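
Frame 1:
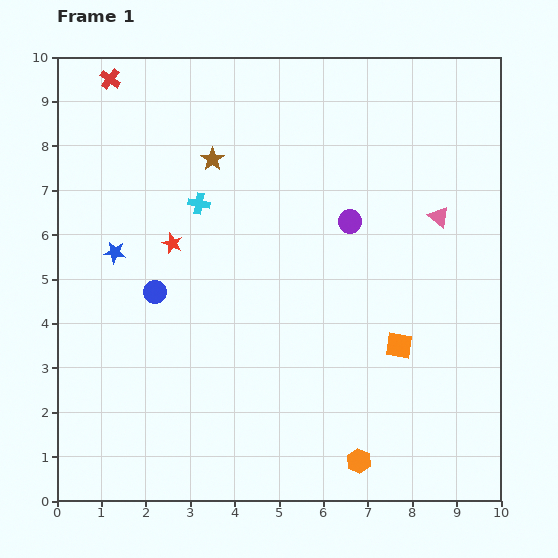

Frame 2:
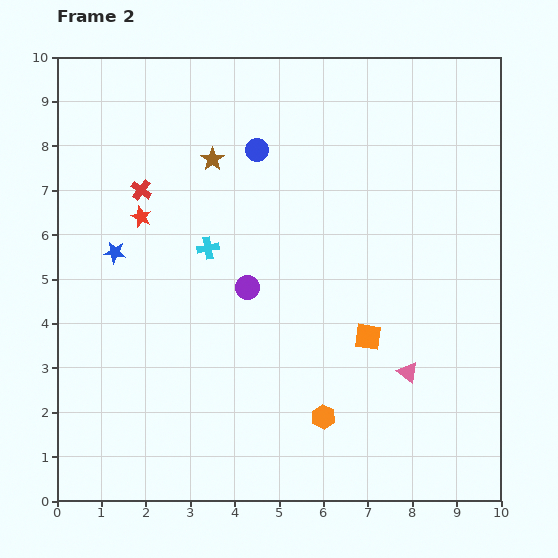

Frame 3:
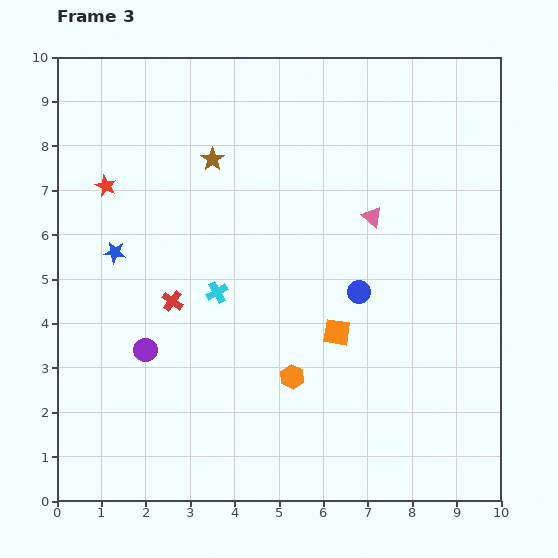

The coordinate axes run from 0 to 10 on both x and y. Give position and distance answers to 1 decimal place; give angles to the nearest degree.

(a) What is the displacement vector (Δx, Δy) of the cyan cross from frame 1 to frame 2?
(0.2, -1.0)

The cyan cross was at (3.2, 6.7) in frame 1 and (3.4, 5.7) in frame 2.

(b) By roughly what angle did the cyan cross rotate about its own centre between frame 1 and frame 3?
40° counter-clockwise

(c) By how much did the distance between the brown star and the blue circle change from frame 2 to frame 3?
+3.5

Distance in frame 2: 1.0. Distance in frame 3: 4.5.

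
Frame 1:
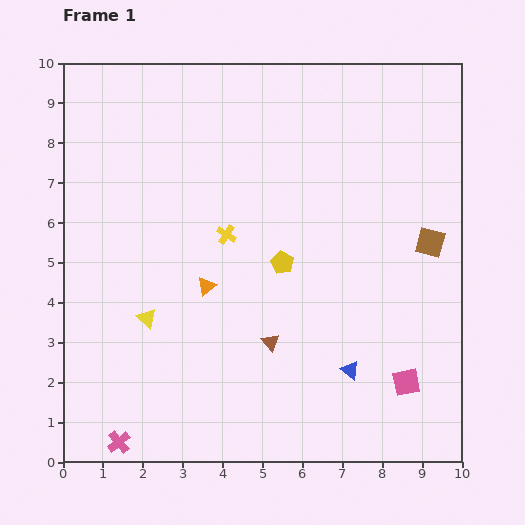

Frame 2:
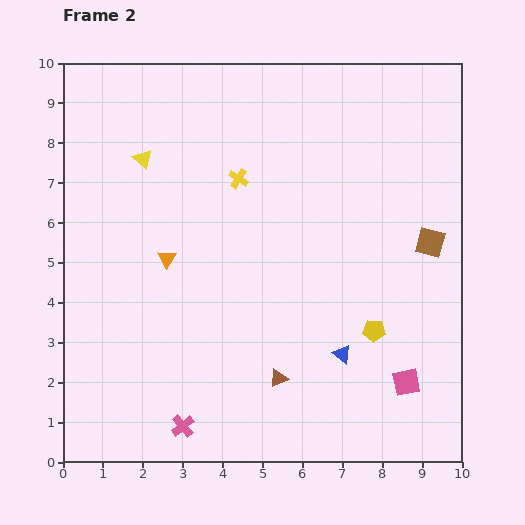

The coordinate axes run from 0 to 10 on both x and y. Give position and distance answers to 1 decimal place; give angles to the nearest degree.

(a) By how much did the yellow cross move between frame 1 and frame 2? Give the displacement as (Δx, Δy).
(0.3, 1.4)

The yellow cross was at (4.1, 5.7) in frame 1 and (4.4, 7.1) in frame 2.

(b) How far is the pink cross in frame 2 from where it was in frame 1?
1.6

The pink cross moved from (1.4, 0.5) to (3.0, 0.9), a distance of √(1.6² + 0.4²) ≈ 1.6.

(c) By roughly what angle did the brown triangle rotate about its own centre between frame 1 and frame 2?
45° clockwise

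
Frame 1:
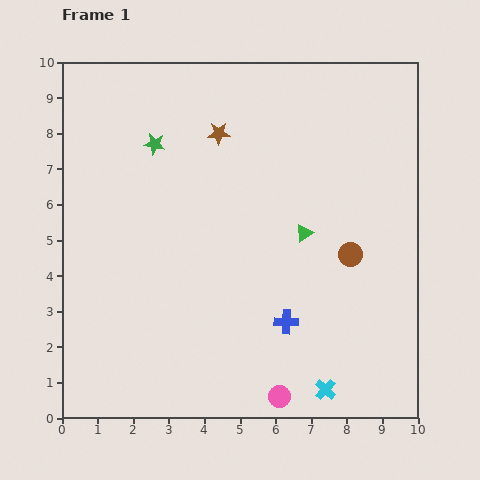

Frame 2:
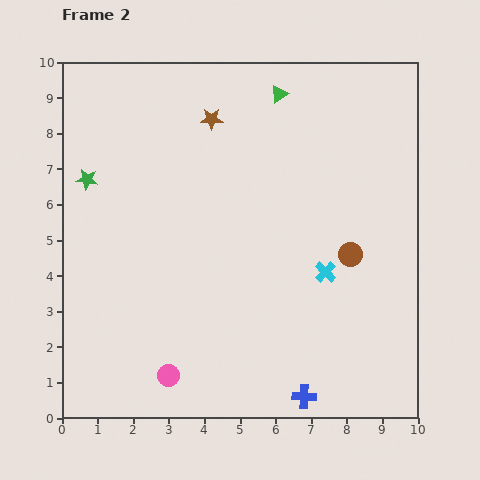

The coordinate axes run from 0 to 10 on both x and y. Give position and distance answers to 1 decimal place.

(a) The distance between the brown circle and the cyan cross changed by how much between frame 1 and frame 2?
-3.0

Distance in frame 1: 3.9. Distance in frame 2: 0.9.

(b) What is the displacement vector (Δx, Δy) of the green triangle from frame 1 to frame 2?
(-0.7, 3.9)

The green triangle was at (6.8, 5.2) in frame 1 and (6.1, 9.1) in frame 2.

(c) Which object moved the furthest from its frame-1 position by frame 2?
the green triangle

(moved 4.0; next 3.3)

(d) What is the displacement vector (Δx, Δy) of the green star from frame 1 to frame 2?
(-1.9, -1.0)

The green star was at (2.6, 7.7) in frame 1 and (0.7, 6.7) in frame 2.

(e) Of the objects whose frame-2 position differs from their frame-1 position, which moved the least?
the brown star

(moved 0.4)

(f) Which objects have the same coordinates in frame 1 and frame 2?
the brown circle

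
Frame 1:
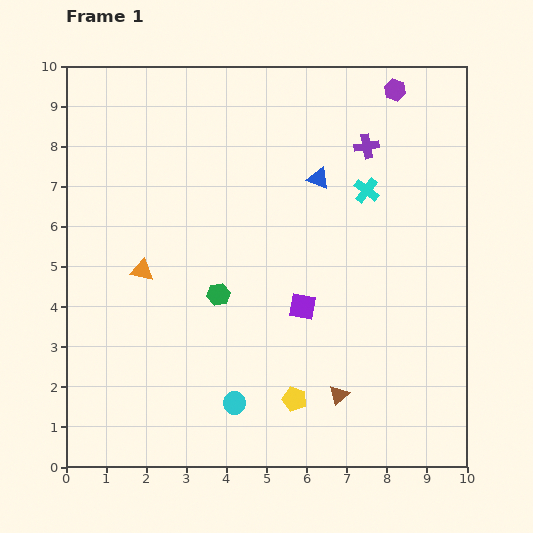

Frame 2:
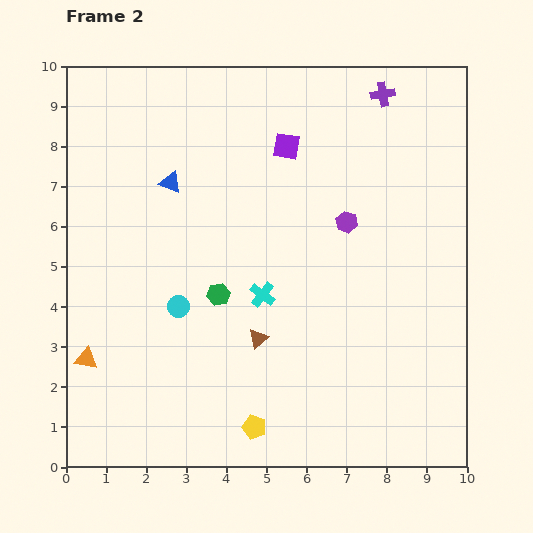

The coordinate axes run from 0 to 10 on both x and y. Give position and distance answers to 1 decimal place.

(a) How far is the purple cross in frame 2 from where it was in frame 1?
1.4

The purple cross moved from (7.5, 8.0) to (7.9, 9.3), a distance of √(0.4² + 1.3²) ≈ 1.4.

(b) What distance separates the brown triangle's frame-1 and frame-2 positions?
2.4

The brown triangle moved from (6.8, 1.8) to (4.8, 3.2), a distance of √(2.0² + 1.4²) ≈ 2.4.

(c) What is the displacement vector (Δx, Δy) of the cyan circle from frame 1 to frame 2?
(-1.4, 2.4)

The cyan circle was at (4.2, 1.6) in frame 1 and (2.8, 4.0) in frame 2.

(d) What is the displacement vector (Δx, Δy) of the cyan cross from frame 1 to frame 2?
(-2.6, -2.6)

The cyan cross was at (7.5, 6.9) in frame 1 and (4.9, 4.3) in frame 2.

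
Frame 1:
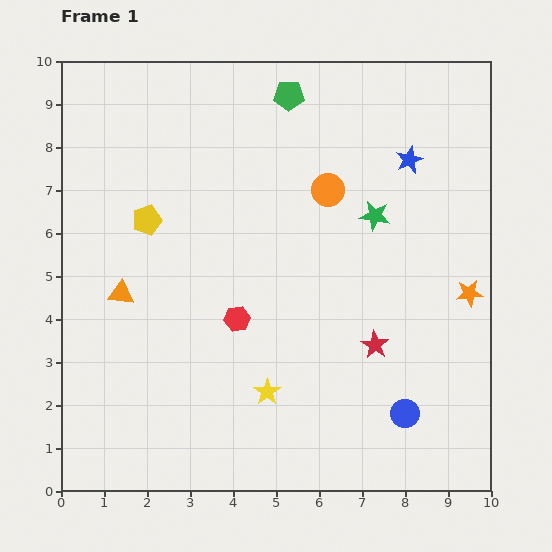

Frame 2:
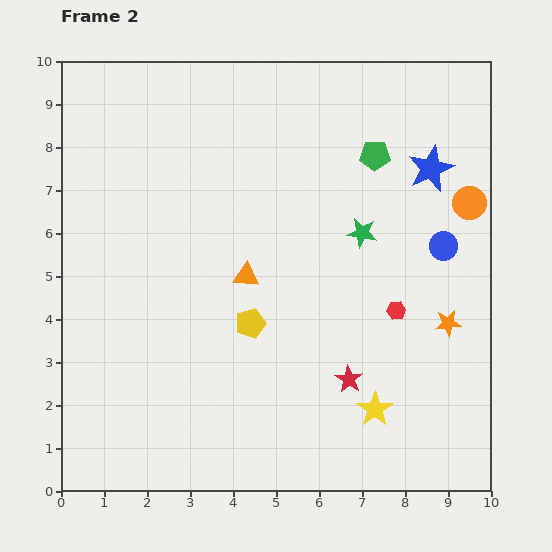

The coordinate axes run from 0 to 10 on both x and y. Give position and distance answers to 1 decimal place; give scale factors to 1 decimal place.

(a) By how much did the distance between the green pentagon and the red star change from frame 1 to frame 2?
-0.9

Distance in frame 1: 6.1. Distance in frame 2: 5.2.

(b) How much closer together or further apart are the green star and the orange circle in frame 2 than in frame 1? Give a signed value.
+1.3

Distance in frame 1: 1.3. Distance in frame 2: 2.6.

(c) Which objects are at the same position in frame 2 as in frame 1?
none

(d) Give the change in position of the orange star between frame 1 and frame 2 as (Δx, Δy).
(-0.5, -0.7)

The orange star was at (9.5, 4.6) in frame 1 and (9.0, 3.9) in frame 2.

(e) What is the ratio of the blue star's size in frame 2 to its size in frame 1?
1.7×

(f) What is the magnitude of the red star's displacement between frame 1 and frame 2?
1.0

The red star moved from (7.3, 3.4) to (6.7, 2.6), a distance of √(0.6² + 0.8²) ≈ 1.0.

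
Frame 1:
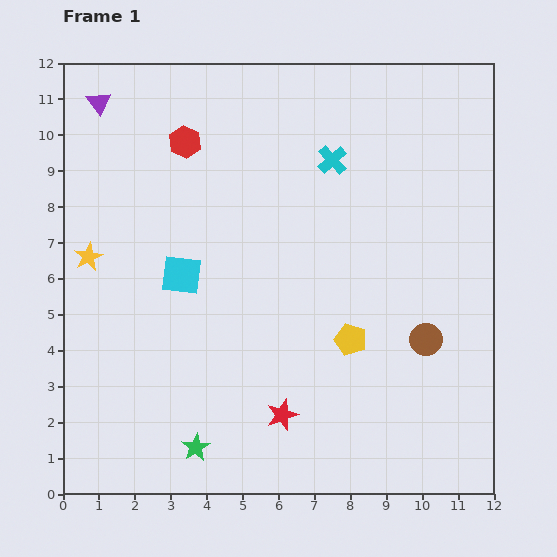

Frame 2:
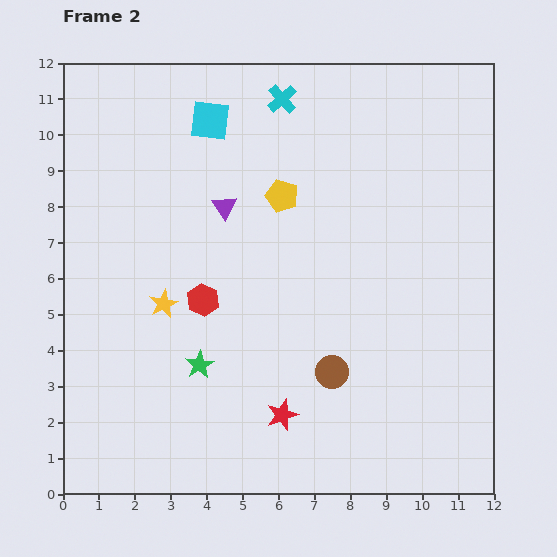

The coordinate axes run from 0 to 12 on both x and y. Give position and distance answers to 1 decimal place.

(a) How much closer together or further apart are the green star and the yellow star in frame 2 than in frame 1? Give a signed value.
-4.1

Distance in frame 1: 6.1. Distance in frame 2: 2.0.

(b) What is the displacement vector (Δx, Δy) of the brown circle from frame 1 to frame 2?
(-2.6, -0.9)

The brown circle was at (10.1, 4.3) in frame 1 and (7.5, 3.4) in frame 2.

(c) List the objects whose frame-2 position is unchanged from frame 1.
the red star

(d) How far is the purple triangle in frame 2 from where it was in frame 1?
4.5

The purple triangle moved from (1.0, 10.9) to (4.5, 8.0), a distance of √(3.5² + 2.9²) ≈ 4.5.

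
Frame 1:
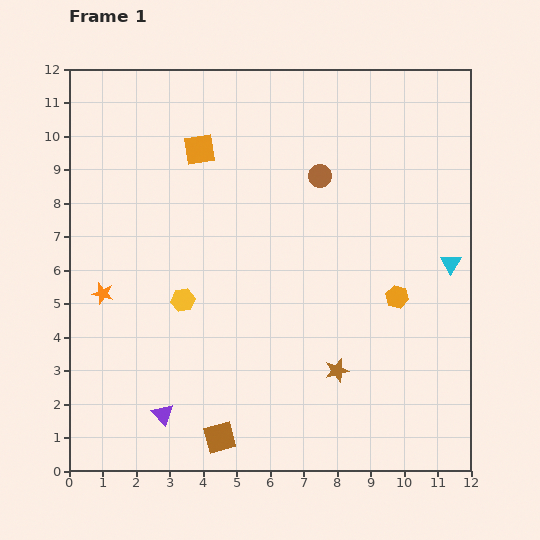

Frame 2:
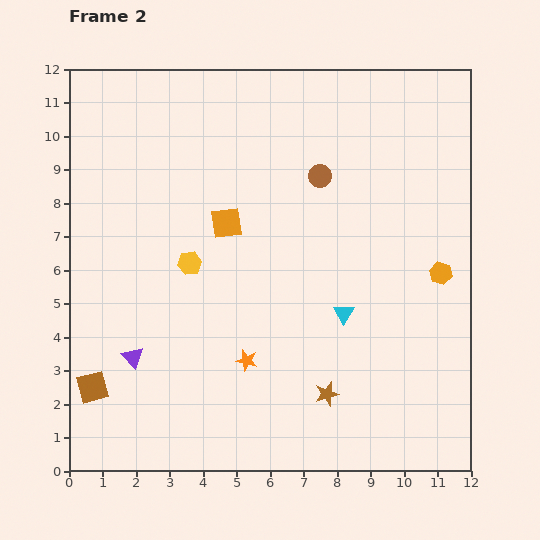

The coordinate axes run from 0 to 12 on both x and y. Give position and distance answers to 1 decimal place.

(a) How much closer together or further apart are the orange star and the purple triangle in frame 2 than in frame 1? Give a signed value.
-0.6

Distance in frame 1: 4.0. Distance in frame 2: 3.4.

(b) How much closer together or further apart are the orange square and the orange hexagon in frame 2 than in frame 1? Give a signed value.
-0.8

Distance in frame 1: 7.4. Distance in frame 2: 6.6.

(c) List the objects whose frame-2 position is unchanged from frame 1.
the brown circle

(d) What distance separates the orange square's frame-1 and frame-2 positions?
2.3

The orange square moved from (3.9, 9.6) to (4.7, 7.4), a distance of √(0.8² + 2.2²) ≈ 2.3.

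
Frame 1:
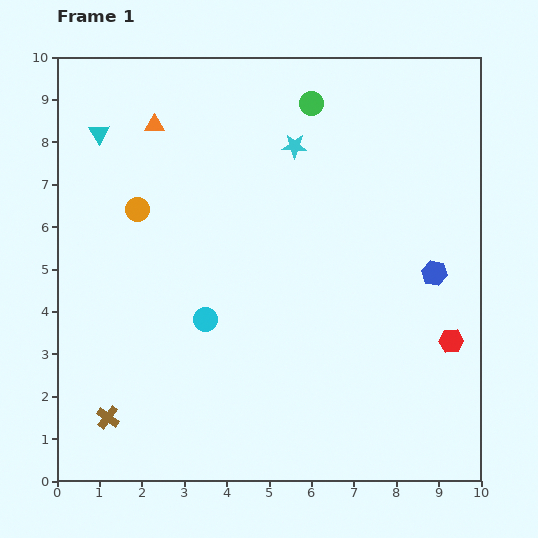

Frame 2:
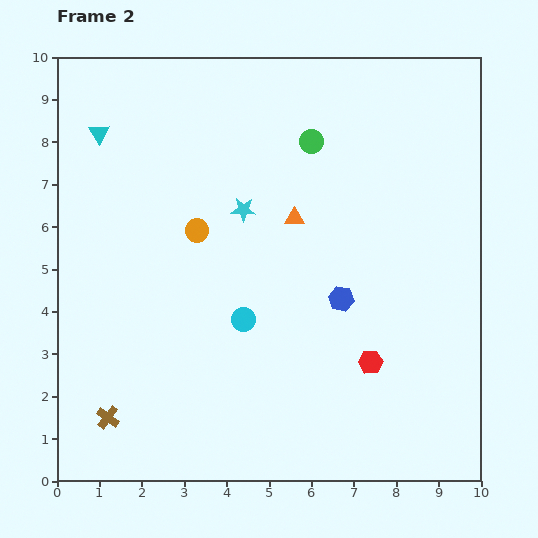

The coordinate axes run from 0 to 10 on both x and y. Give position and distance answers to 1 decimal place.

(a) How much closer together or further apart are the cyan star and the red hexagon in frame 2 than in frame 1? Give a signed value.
-1.2

Distance in frame 1: 5.9. Distance in frame 2: 4.7.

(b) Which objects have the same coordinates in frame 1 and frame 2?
the cyan triangle, the brown cross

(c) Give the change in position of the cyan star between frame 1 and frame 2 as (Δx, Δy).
(-1.2, -1.5)

The cyan star was at (5.6, 7.9) in frame 1 and (4.4, 6.4) in frame 2.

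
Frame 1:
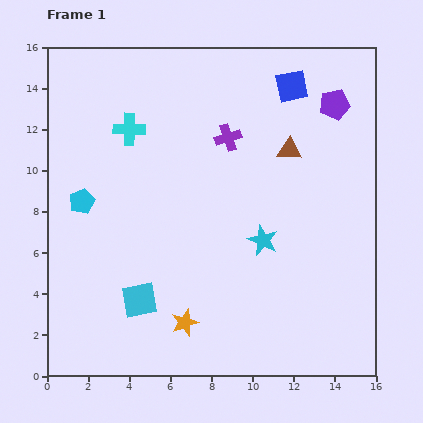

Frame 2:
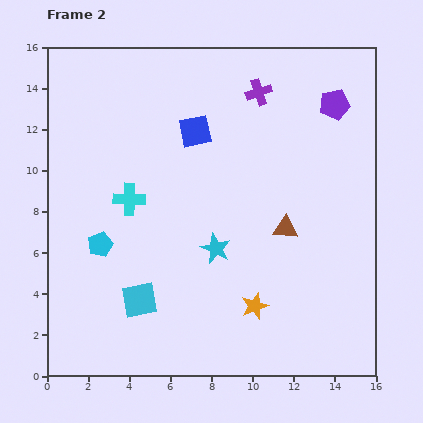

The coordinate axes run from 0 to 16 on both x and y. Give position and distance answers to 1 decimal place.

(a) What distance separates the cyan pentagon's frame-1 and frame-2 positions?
2.3

The cyan pentagon moved from (1.7, 8.5) to (2.6, 6.4), a distance of √(0.9² + 2.1²) ≈ 2.3.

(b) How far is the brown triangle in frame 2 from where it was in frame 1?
3.8

The brown triangle moved from (11.8, 11.0) to (11.6, 7.2), a distance of √(0.2² + 3.8²) ≈ 3.8.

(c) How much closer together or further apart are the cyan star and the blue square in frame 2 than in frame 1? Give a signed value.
-1.8

Distance in frame 1: 7.6. Distance in frame 2: 5.8.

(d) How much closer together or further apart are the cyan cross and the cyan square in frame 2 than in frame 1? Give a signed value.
-3.4

Distance in frame 1: 8.3. Distance in frame 2: 4.9.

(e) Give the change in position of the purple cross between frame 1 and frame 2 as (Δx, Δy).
(1.5, 2.2)

The purple cross was at (8.8, 11.6) in frame 1 and (10.3, 13.8) in frame 2.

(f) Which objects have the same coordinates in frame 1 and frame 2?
the cyan square, the purple pentagon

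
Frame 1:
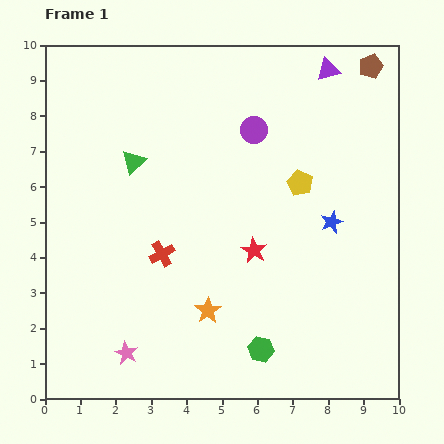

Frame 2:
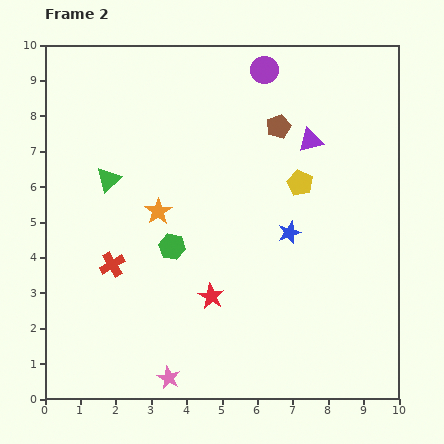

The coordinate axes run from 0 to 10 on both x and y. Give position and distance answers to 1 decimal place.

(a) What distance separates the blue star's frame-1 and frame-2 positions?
1.2

The blue star moved from (8.1, 5.0) to (6.9, 4.7), a distance of √(1.2² + 0.3²) ≈ 1.2.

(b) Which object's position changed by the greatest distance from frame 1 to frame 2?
the green hexagon

(moved 3.8; next 3.1)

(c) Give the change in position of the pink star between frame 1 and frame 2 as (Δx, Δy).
(1.2, -0.7)

The pink star was at (2.3, 1.3) in frame 1 and (3.5, 0.6) in frame 2.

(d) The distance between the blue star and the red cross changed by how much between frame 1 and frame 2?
+0.2

Distance in frame 1: 4.9. Distance in frame 2: 5.1.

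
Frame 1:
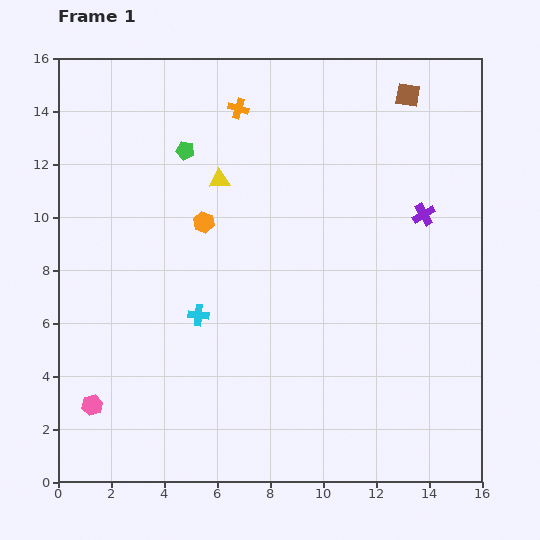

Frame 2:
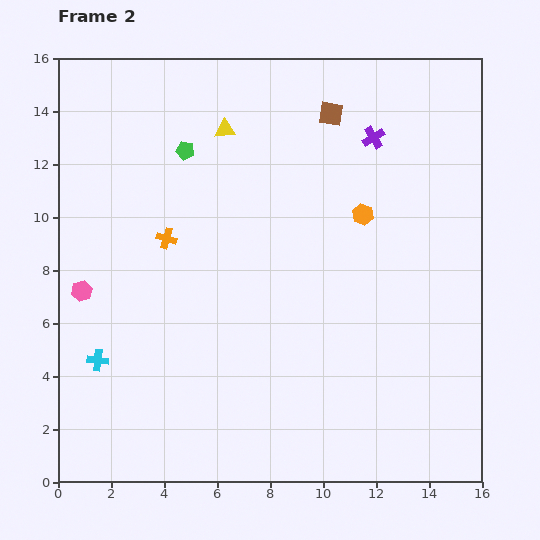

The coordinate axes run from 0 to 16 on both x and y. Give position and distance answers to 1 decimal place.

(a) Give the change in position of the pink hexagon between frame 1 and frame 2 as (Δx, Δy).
(-0.4, 4.3)

The pink hexagon was at (1.3, 2.9) in frame 1 and (0.9, 7.2) in frame 2.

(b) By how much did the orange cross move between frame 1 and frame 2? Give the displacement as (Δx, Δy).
(-2.7, -4.9)

The orange cross was at (6.8, 14.1) in frame 1 and (4.1, 9.2) in frame 2.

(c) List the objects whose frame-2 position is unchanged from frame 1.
the green pentagon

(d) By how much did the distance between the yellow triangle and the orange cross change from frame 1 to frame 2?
+1.9

Distance in frame 1: 2.8. Distance in frame 2: 4.7.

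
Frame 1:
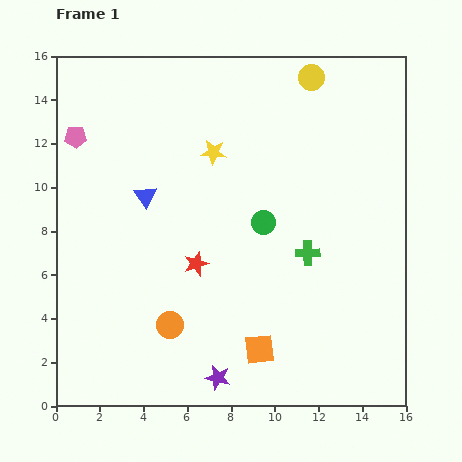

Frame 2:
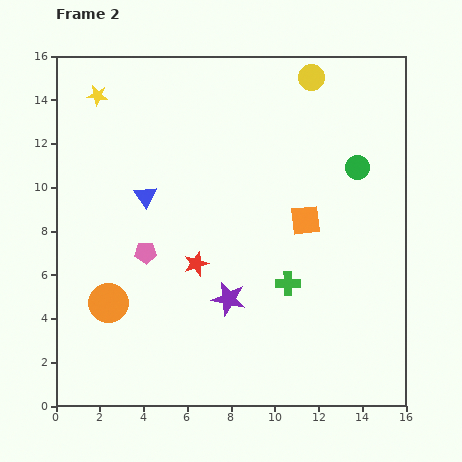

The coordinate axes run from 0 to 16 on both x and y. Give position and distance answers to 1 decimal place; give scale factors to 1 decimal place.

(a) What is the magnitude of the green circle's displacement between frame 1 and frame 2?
5.0

The green circle moved from (9.5, 8.4) to (13.8, 10.9), a distance of √(4.3² + 2.5²) ≈ 5.0.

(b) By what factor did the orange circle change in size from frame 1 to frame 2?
1.4×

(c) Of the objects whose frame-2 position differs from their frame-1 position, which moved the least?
the green cross

(moved 1.7)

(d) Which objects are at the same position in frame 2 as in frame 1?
the red star, the blue triangle, the yellow circle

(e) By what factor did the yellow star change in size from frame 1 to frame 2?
0.8×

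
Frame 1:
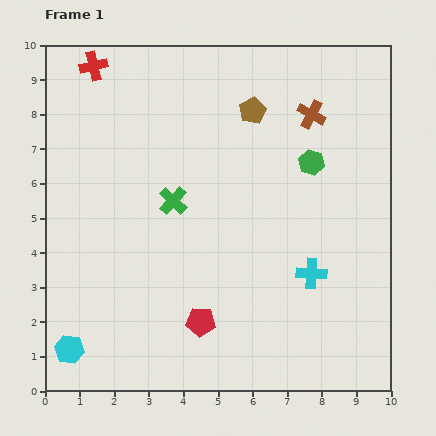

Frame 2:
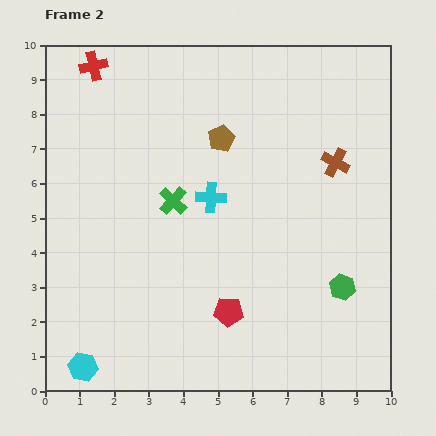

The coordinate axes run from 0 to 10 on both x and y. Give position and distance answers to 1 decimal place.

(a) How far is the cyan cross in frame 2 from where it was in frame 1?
3.6

The cyan cross moved from (7.7, 3.4) to (4.8, 5.6), a distance of √(2.9² + 2.2²) ≈ 3.6.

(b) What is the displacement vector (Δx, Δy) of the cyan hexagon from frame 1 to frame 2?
(0.4, -0.5)

The cyan hexagon was at (0.7, 1.2) in frame 1 and (1.1, 0.7) in frame 2.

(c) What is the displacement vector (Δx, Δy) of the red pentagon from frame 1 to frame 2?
(0.8, 0.3)

The red pentagon was at (4.5, 2.0) in frame 1 and (5.3, 2.3) in frame 2.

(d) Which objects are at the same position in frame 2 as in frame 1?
the green cross, the red cross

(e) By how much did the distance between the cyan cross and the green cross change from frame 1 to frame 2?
-3.4

Distance in frame 1: 4.5. Distance in frame 2: 1.1.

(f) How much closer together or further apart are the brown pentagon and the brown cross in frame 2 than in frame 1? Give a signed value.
+1.7

Distance in frame 1: 1.7. Distance in frame 2: 3.4.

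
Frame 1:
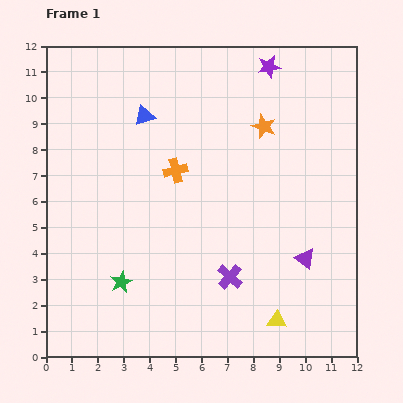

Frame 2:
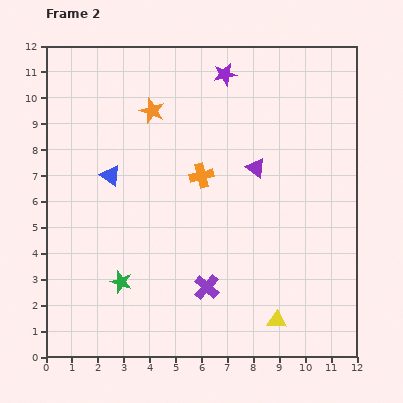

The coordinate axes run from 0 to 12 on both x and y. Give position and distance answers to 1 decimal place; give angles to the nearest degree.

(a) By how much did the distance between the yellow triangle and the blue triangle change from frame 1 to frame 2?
-0.9

Distance in frame 1: 9.4. Distance in frame 2: 8.5.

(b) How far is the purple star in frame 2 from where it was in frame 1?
1.7

The purple star moved from (8.6, 11.2) to (6.9, 10.9), a distance of √(1.7² + 0.3²) ≈ 1.7.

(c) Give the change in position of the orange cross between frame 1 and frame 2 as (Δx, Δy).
(1.0, -0.2)

The orange cross was at (5.0, 7.2) in frame 1 and (6.0, 7.0) in frame 2.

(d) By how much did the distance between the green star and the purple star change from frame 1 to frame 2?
-1.2

Distance in frame 1: 10.1. Distance in frame 2: 8.9.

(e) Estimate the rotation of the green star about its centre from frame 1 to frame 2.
28° counter-clockwise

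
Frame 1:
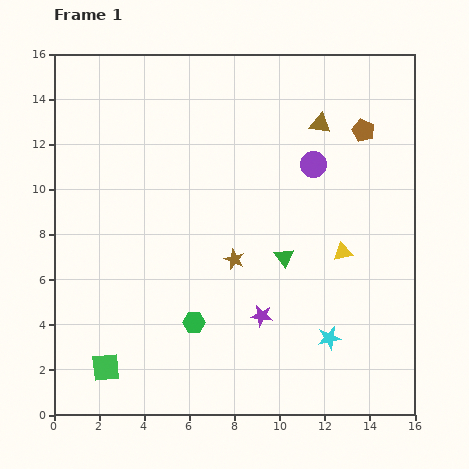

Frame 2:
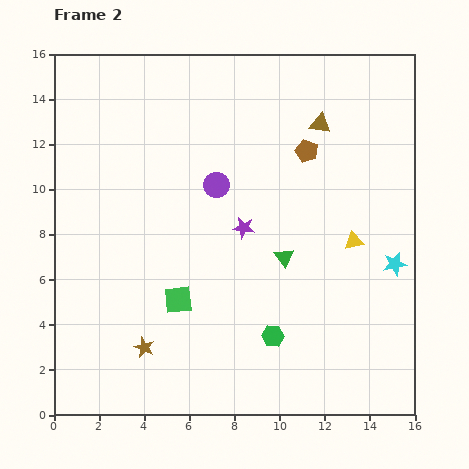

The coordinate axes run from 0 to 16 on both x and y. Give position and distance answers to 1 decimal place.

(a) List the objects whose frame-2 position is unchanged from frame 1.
the brown triangle, the green triangle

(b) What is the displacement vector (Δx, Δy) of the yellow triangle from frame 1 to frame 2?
(0.5, 0.5)

The yellow triangle was at (12.8, 7.2) in frame 1 and (13.3, 7.7) in frame 2.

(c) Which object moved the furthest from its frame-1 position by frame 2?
the brown star

(moved 5.6; next 4.4)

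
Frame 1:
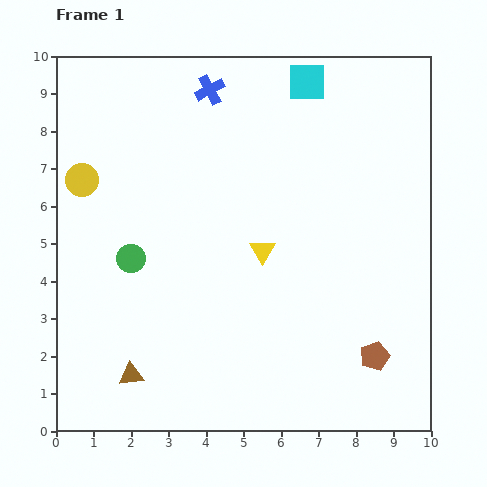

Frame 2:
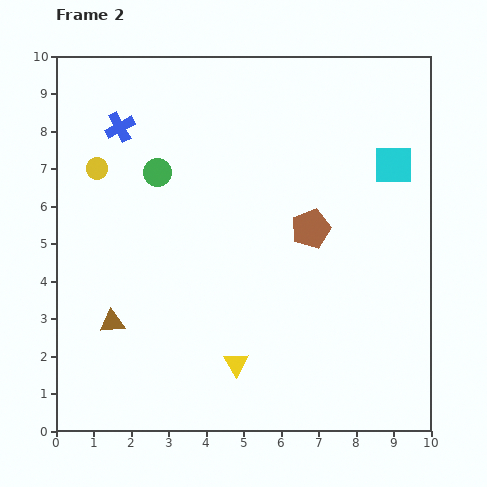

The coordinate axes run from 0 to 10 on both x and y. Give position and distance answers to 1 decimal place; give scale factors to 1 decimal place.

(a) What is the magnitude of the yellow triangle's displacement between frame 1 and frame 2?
3.1

The yellow triangle moved from (5.5, 4.8) to (4.8, 1.8), a distance of √(0.7² + 3.0²) ≈ 3.1.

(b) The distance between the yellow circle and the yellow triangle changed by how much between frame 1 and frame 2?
+1.2

Distance in frame 1: 5.2. Distance in frame 2: 6.4.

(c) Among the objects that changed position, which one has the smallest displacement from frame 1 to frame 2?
the yellow circle

(moved 0.5)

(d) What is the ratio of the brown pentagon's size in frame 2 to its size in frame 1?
1.4×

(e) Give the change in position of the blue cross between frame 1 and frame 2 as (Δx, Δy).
(-2.4, -1.0)

The blue cross was at (4.1, 9.1) in frame 1 and (1.7, 8.1) in frame 2.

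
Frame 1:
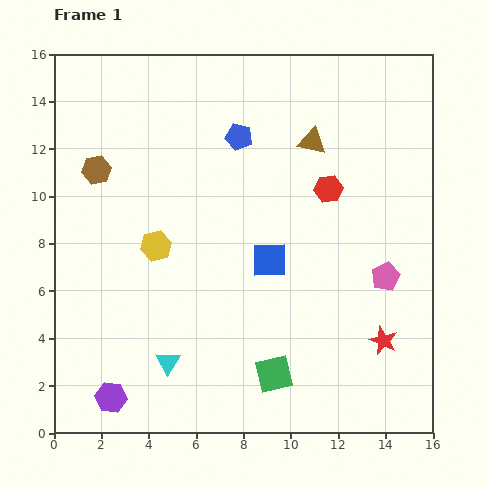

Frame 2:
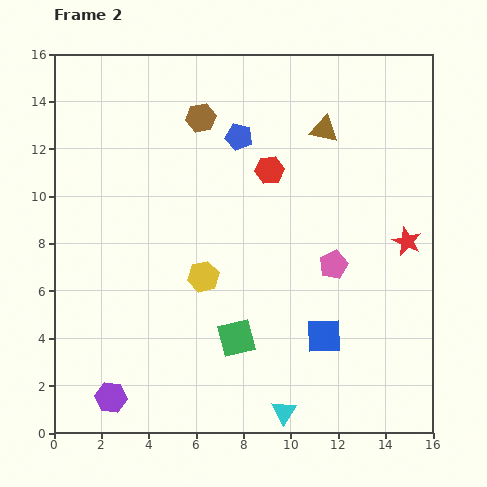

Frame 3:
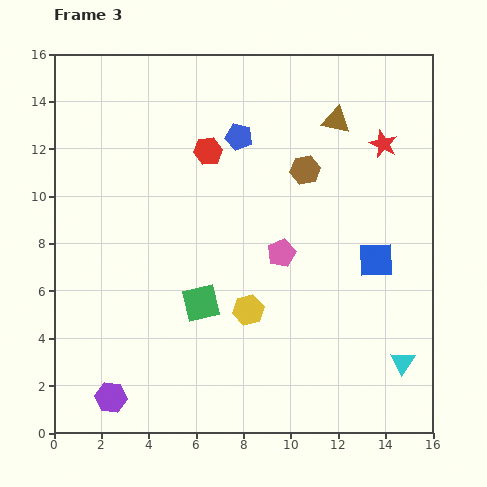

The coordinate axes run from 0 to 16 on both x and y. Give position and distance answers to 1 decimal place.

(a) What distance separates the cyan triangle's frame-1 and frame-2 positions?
5.3

The cyan triangle moved from (4.8, 3.0) to (9.7, 0.9), a distance of √(4.9² + 2.1²) ≈ 5.3.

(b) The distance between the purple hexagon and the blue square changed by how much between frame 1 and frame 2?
+0.5

Distance in frame 1: 8.9. Distance in frame 2: 9.4.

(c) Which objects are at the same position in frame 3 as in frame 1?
the purple hexagon, the blue pentagon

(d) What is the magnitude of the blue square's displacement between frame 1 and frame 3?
4.5

The blue square moved from (9.1, 7.3) to (13.6, 7.3), a distance of √(4.5² + 0.0²) ≈ 4.5.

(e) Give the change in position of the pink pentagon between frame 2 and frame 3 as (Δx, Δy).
(-2.2, 0.5)

The pink pentagon was at (11.8, 7.1) in frame 2 and (9.6, 7.6) in frame 3.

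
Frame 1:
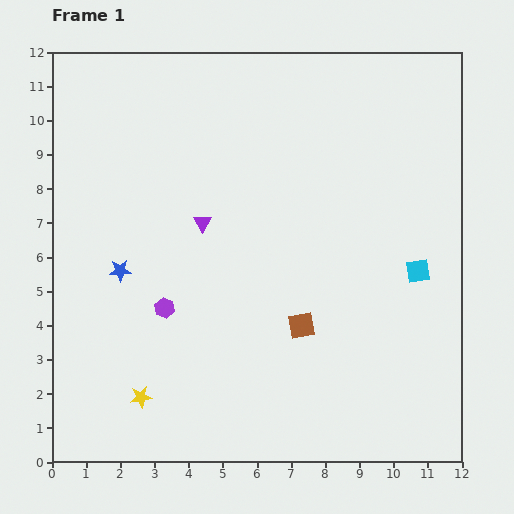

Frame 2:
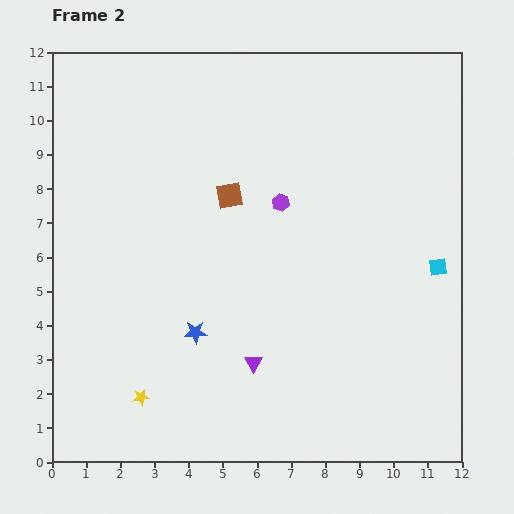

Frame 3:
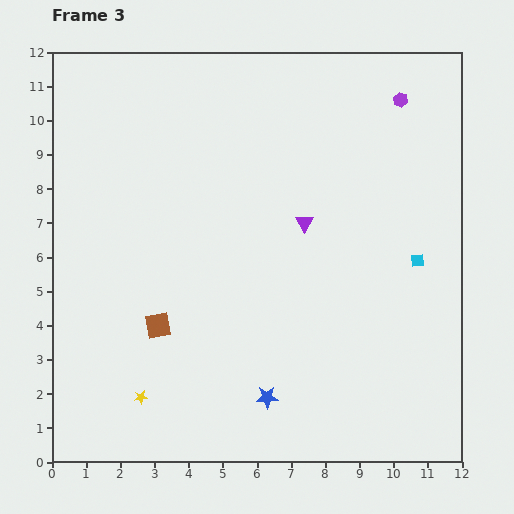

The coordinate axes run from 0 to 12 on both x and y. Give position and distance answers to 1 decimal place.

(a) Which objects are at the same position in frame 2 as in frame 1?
the yellow star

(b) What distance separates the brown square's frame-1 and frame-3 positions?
4.2

The brown square moved from (7.3, 4.0) to (3.1, 4.0), a distance of √(4.2² + 0.0²) ≈ 4.2.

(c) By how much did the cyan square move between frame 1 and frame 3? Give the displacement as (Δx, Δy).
(0.0, 0.3)

The cyan square was at (10.7, 5.6) in frame 1 and (10.7, 5.9) in frame 3.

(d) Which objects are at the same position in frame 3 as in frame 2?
the yellow star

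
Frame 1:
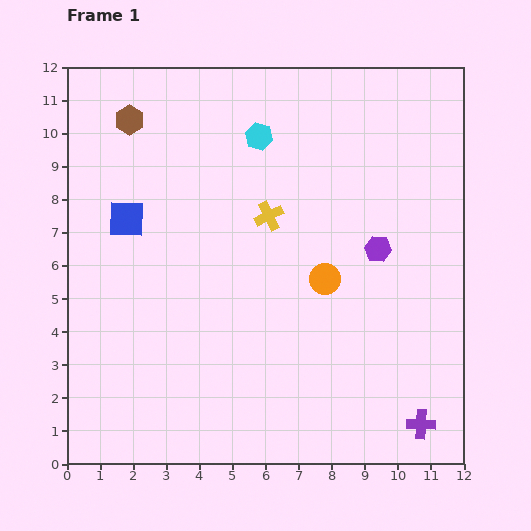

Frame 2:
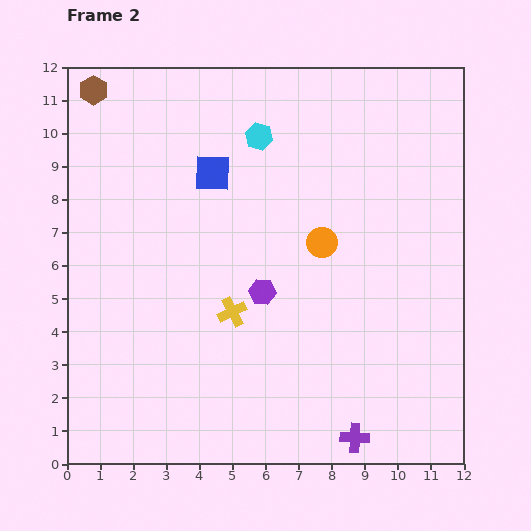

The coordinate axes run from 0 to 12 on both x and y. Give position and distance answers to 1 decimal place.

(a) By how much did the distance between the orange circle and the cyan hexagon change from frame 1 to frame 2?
-1.0

Distance in frame 1: 4.7. Distance in frame 2: 3.7.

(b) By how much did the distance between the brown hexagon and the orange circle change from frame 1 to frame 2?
+0.7

Distance in frame 1: 7.6. Distance in frame 2: 8.3.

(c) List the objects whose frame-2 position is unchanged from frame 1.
the cyan hexagon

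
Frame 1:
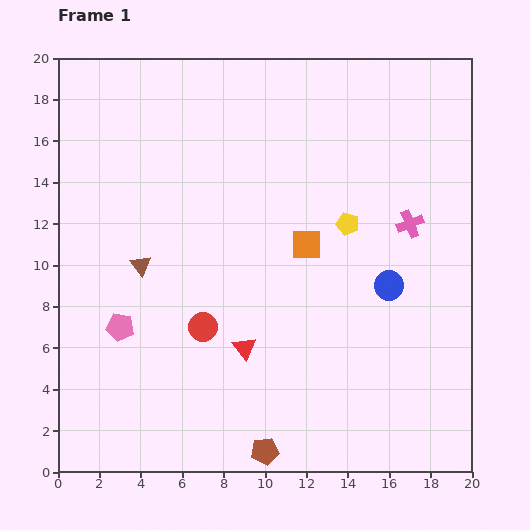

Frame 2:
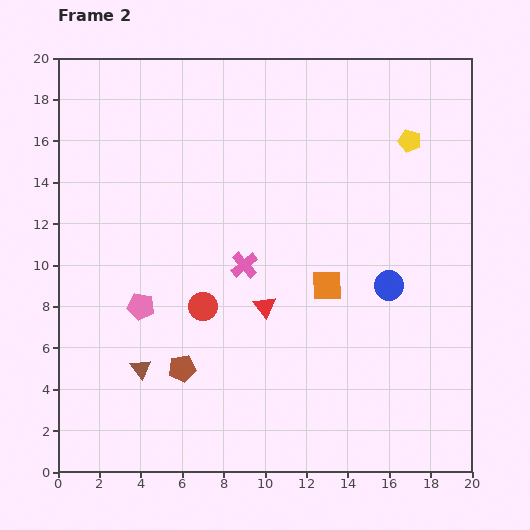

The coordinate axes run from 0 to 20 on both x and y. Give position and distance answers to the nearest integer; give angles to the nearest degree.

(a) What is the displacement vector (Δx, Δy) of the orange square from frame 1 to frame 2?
(1, -2)

The orange square was at (12, 11) in frame 1 and (13, 9) in frame 2.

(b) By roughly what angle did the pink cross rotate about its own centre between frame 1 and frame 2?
19° counter-clockwise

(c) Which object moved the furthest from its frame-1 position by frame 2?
the pink cross

(moved 8; next 6)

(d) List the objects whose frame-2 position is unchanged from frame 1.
the blue circle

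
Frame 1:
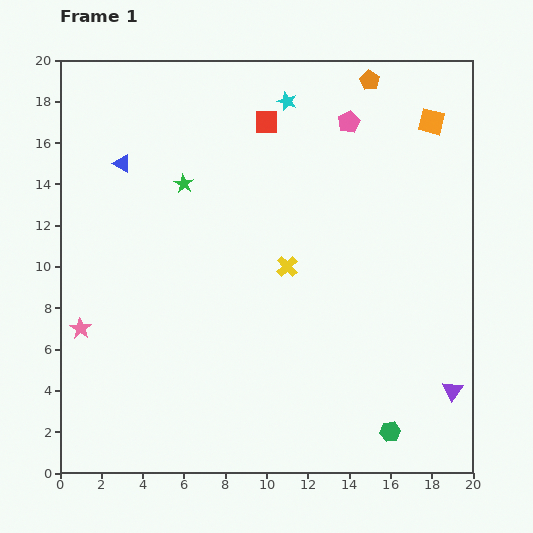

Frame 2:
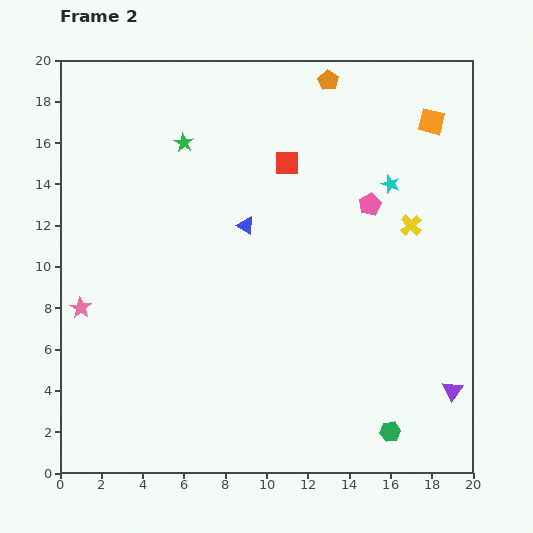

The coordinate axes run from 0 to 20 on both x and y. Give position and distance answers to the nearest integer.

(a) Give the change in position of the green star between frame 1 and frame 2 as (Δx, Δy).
(0, 2)

The green star was at (6, 14) in frame 1 and (6, 16) in frame 2.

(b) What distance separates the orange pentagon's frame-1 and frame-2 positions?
2

The orange pentagon moved from (15, 19) to (13, 19), a distance of √(2² + 0²) ≈ 2.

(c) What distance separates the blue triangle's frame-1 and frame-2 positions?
7

The blue triangle moved from (3, 15) to (9, 12), a distance of √(6² + 3²) ≈ 7.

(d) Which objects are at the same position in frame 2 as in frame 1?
the purple triangle, the orange square, the green hexagon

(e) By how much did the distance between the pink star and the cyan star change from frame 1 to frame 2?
+1

Distance in frame 1: 15. Distance in frame 2: 16.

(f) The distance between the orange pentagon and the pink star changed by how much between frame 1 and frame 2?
-2

Distance in frame 1: 18. Distance in frame 2: 16.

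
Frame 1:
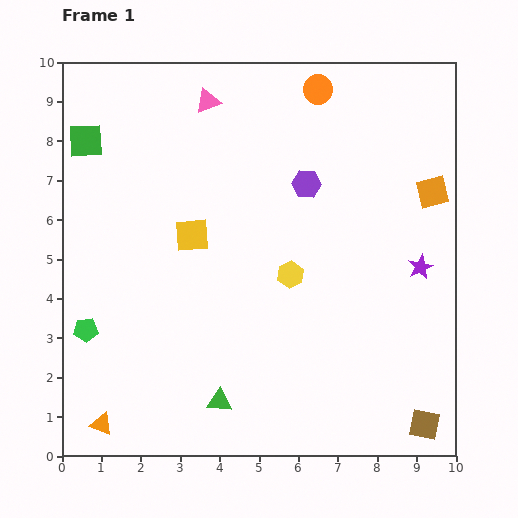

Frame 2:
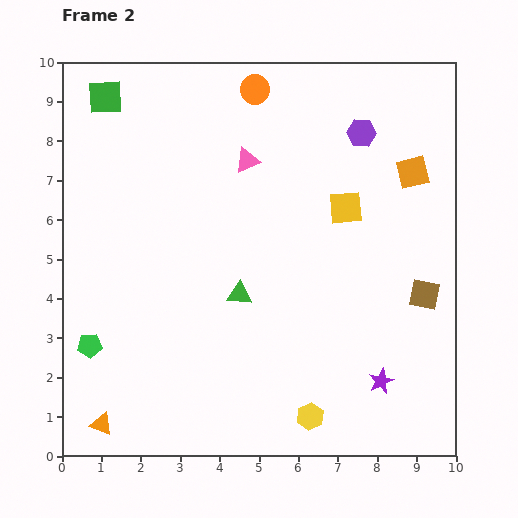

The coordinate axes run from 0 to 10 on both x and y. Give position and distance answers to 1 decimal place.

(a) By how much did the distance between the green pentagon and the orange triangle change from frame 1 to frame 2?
-0.4

Distance in frame 1: 2.4. Distance in frame 2: 2.0.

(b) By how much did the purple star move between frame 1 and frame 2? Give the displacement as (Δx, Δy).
(-1.0, -2.9)

The purple star was at (9.1, 4.8) in frame 1 and (8.1, 1.9) in frame 2.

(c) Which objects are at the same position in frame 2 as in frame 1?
the orange triangle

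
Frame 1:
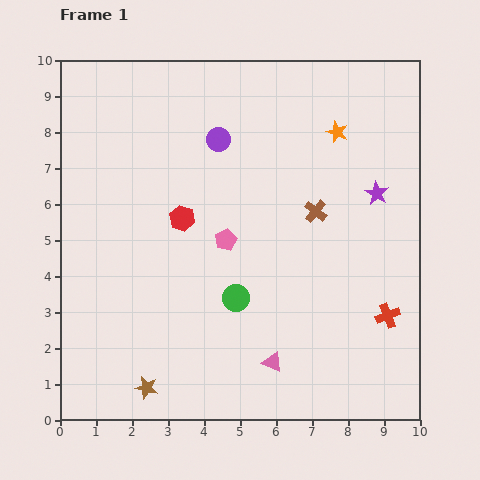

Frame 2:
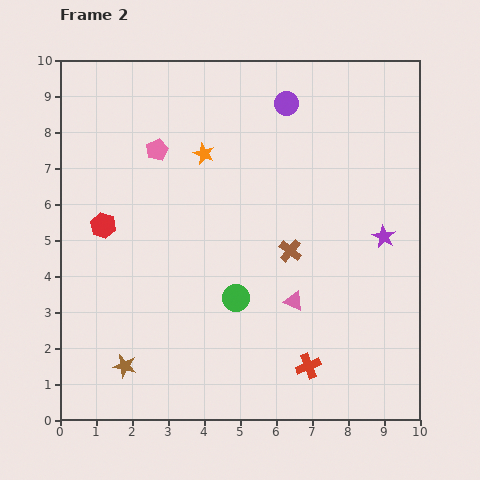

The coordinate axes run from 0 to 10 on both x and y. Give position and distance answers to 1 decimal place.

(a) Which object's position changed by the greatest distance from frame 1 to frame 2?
the orange star

(moved 3.7; next 3.1)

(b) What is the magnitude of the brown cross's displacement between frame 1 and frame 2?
1.3

The brown cross moved from (7.1, 5.8) to (6.4, 4.7), a distance of √(0.7² + 1.1²) ≈ 1.3.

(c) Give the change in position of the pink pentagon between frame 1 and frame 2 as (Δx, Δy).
(-1.9, 2.5)

The pink pentagon was at (4.6, 5.0) in frame 1 and (2.7, 7.5) in frame 2.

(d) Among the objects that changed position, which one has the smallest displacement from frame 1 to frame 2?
the brown star

(moved 0.8)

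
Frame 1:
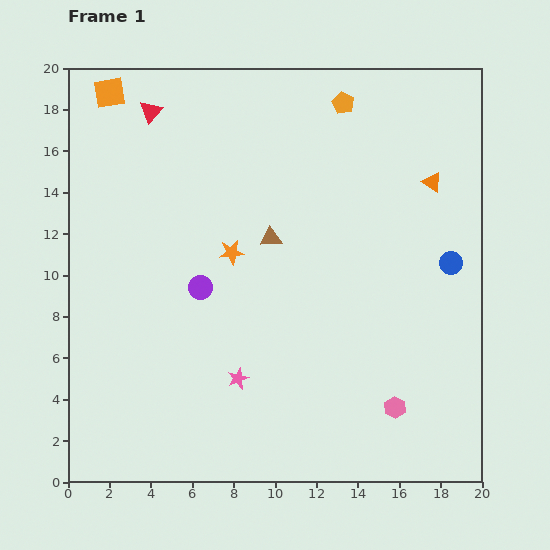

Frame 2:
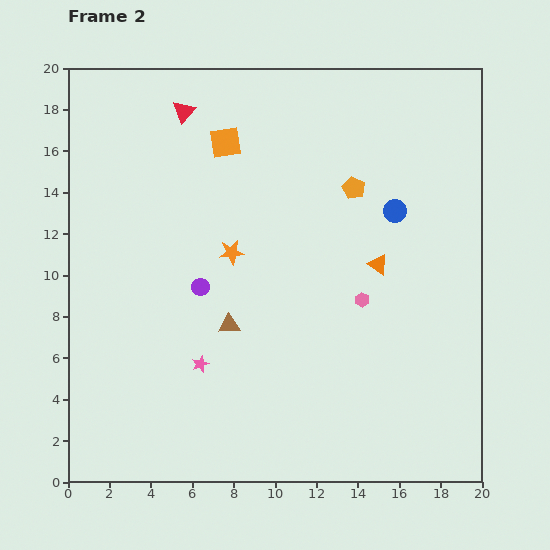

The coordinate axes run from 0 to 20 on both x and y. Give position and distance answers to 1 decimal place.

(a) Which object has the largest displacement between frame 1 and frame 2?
the orange square

(moved 6.1; next 5.4)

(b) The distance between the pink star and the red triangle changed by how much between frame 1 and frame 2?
-1.4

Distance in frame 1: 13.6. Distance in frame 2: 12.2.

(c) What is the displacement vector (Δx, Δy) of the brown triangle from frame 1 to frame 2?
(-2.0, -4.2)

The brown triangle was at (9.8, 11.8) in frame 1 and (7.8, 7.6) in frame 2.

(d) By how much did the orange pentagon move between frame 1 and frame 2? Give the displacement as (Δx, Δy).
(0.5, -4.1)

The orange pentagon was at (13.3, 18.3) in frame 1 and (13.8, 14.2) in frame 2.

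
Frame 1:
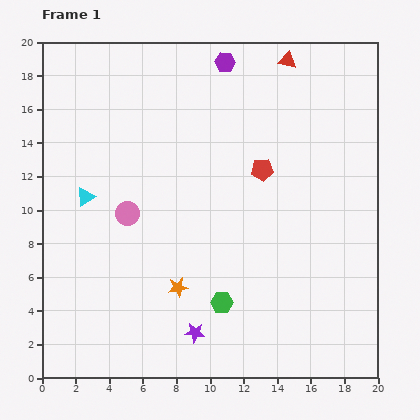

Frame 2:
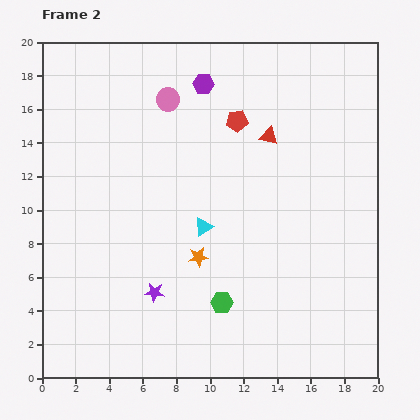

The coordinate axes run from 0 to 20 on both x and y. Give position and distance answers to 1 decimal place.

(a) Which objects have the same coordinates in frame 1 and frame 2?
the green hexagon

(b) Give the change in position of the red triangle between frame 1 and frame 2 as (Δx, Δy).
(-1.1, -4.5)

The red triangle was at (14.6, 18.9) in frame 1 and (13.5, 14.4) in frame 2.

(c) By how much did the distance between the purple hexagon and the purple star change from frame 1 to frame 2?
-3.5

Distance in frame 1: 16.2. Distance in frame 2: 12.7.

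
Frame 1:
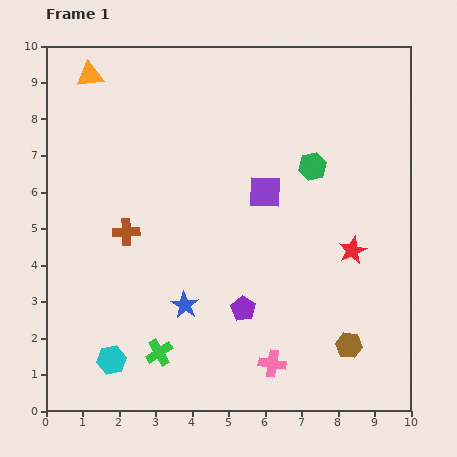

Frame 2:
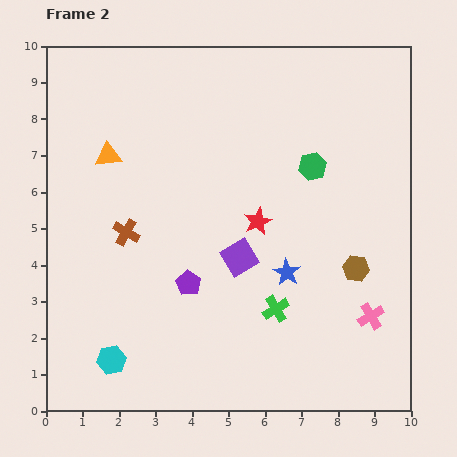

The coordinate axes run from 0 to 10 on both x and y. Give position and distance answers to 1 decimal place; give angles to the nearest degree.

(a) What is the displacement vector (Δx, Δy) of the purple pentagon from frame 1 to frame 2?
(-1.5, 0.7)

The purple pentagon was at (5.4, 2.8) in frame 1 and (3.9, 3.5) in frame 2.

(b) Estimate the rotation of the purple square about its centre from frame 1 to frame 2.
33° counter-clockwise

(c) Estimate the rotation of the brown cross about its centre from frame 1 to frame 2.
32° clockwise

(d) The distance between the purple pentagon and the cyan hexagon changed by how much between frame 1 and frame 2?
-0.9

Distance in frame 1: 3.9. Distance in frame 2: 3.0.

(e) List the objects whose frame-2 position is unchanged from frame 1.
the brown cross, the green hexagon, the cyan hexagon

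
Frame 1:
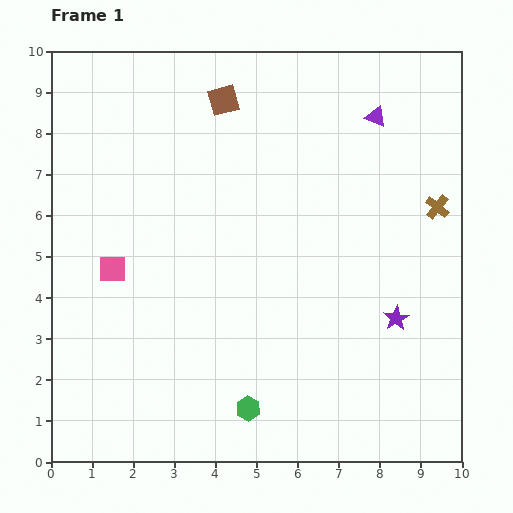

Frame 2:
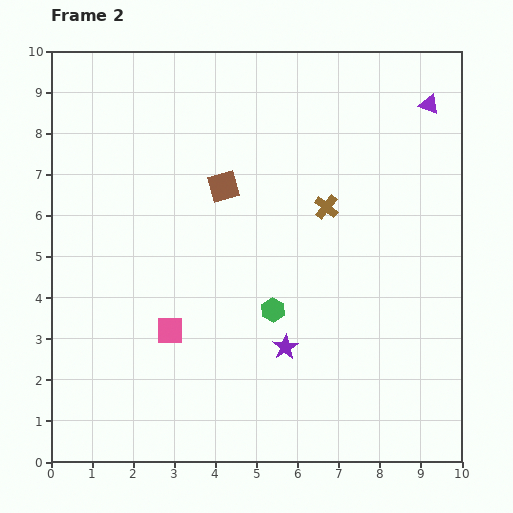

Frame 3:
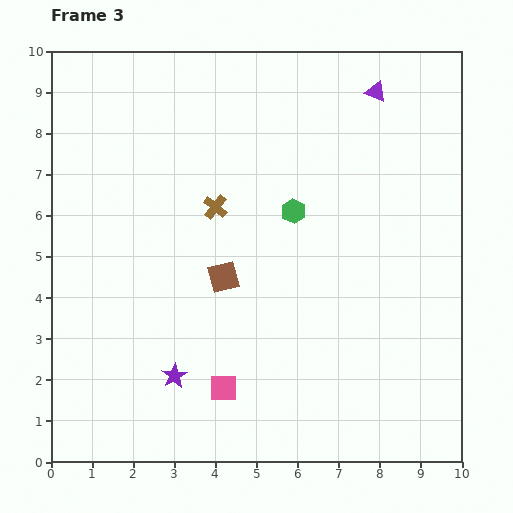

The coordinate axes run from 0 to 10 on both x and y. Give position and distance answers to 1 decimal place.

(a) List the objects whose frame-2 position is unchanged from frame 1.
none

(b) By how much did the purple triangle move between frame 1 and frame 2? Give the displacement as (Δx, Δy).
(1.3, 0.3)

The purple triangle was at (7.9, 8.4) in frame 1 and (9.2, 8.7) in frame 2.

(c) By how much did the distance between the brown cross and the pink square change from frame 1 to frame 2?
-3.2

Distance in frame 1: 8.0. Distance in frame 2: 4.8.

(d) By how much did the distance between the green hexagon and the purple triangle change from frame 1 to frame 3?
-4.2

Distance in frame 1: 7.7. Distance in frame 3: 3.5.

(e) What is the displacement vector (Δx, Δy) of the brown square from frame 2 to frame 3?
(0.0, -2.2)

The brown square was at (4.2, 6.7) in frame 2 and (4.2, 4.5) in frame 3.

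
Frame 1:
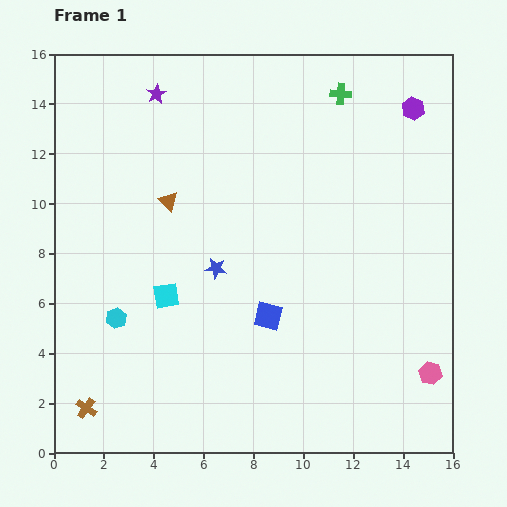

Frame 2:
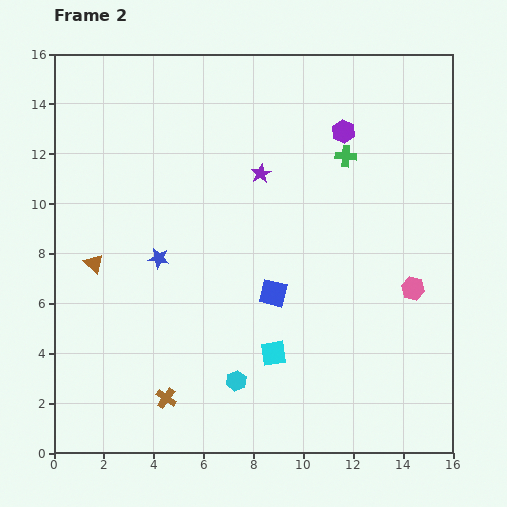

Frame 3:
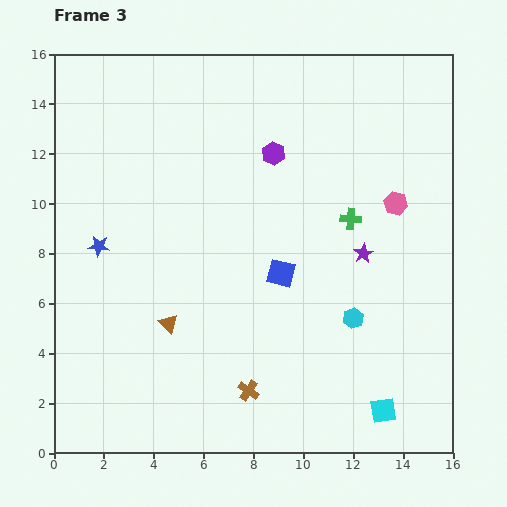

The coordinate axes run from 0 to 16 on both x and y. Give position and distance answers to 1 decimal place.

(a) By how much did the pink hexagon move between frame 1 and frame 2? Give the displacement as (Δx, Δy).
(-0.7, 3.4)

The pink hexagon was at (15.1, 3.2) in frame 1 and (14.4, 6.6) in frame 2.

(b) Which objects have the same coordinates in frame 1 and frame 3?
none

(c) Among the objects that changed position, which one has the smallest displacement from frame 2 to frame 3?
the blue square

(moved 0.9)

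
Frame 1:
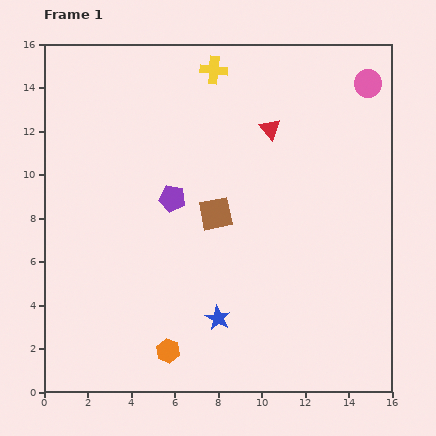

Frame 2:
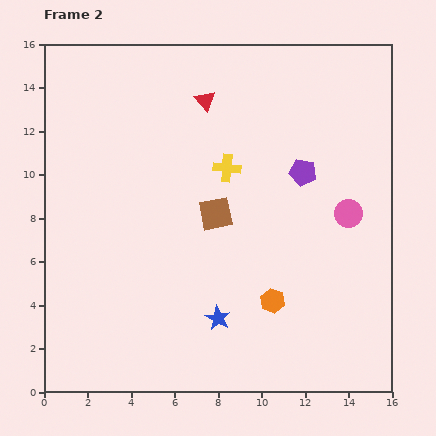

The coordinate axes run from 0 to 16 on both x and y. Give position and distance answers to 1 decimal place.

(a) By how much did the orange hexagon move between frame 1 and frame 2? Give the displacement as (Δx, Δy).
(4.8, 2.3)

The orange hexagon was at (5.7, 1.9) in frame 1 and (10.5, 4.2) in frame 2.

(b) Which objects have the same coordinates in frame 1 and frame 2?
the brown square, the blue star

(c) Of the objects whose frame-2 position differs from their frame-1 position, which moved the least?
the red triangle

(moved 3.3)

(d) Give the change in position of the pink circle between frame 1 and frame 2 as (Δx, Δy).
(-0.9, -6.0)

The pink circle was at (14.9, 14.2) in frame 1 and (14.0, 8.2) in frame 2.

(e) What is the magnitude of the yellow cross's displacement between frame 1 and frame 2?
4.5

The yellow cross moved from (7.8, 14.8) to (8.4, 10.3), a distance of √(0.6² + 4.5²) ≈ 4.5.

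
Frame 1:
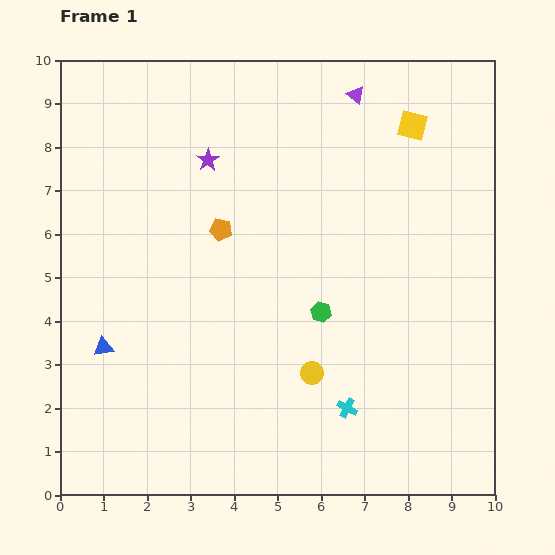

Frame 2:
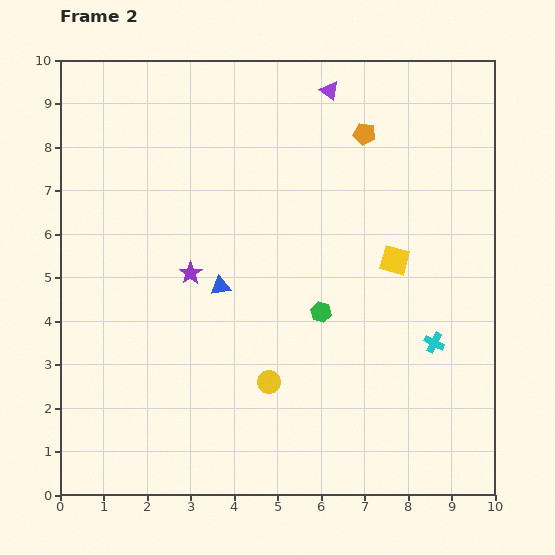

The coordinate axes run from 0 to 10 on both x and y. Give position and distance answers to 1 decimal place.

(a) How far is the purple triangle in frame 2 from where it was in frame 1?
0.6

The purple triangle moved from (6.8, 9.2) to (6.2, 9.3), a distance of √(0.6² + 0.1²) ≈ 0.6.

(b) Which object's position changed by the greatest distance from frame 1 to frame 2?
the orange pentagon

(moved 4.0; next 3.1)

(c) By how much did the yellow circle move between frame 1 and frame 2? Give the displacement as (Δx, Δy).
(-1.0, -0.2)

The yellow circle was at (5.8, 2.8) in frame 1 and (4.8, 2.6) in frame 2.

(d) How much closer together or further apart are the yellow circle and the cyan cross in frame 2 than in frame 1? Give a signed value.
+2.8

Distance in frame 1: 1.1. Distance in frame 2: 3.9.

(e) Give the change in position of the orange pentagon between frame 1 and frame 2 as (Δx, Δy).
(3.3, 2.2)

The orange pentagon was at (3.7, 6.1) in frame 1 and (7.0, 8.3) in frame 2.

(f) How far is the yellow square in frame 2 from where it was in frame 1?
3.1

The yellow square moved from (8.1, 8.5) to (7.7, 5.4), a distance of √(0.4² + 3.1²) ≈ 3.1.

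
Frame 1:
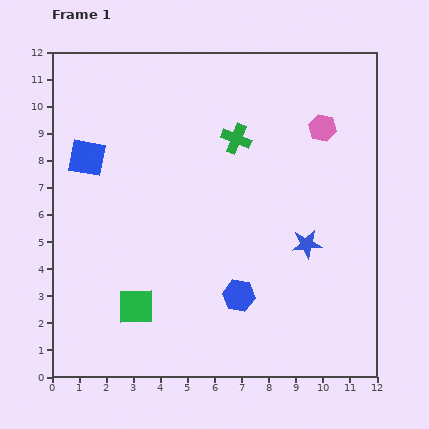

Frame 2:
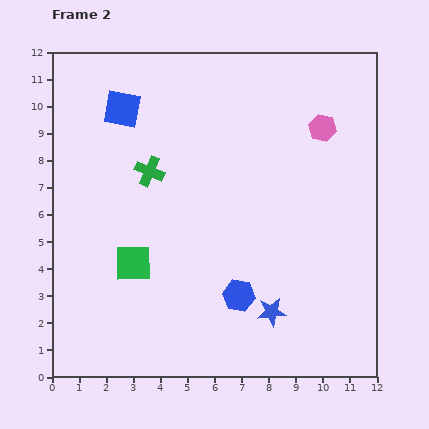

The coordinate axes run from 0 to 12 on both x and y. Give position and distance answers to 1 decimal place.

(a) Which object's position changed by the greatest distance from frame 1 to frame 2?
the green cross

(moved 3.4; next 2.8)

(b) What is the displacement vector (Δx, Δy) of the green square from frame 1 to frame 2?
(-0.1, 1.6)

The green square was at (3.1, 2.6) in frame 1 and (3.0, 4.2) in frame 2.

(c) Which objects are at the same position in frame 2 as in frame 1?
the blue hexagon, the pink hexagon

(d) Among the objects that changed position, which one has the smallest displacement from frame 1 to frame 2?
the green square

(moved 1.6)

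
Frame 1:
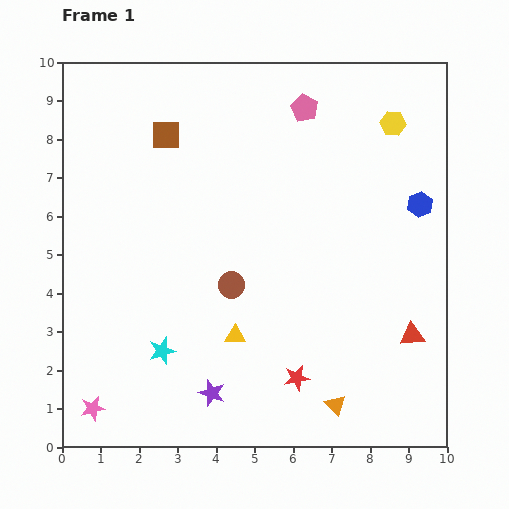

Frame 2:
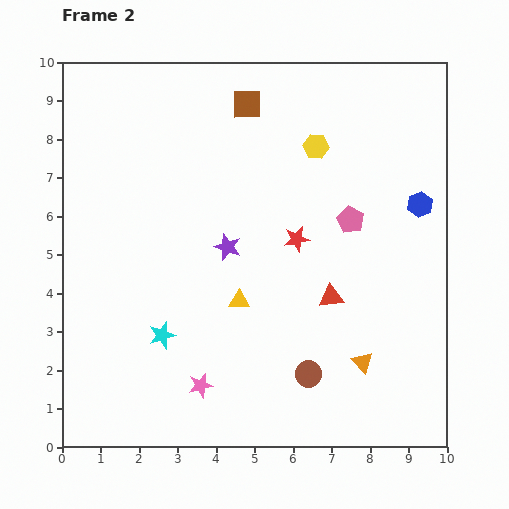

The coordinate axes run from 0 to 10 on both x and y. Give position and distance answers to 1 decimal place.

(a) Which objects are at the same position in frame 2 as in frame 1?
the blue hexagon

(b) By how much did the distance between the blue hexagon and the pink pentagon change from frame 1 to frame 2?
-2.1

Distance in frame 1: 3.9. Distance in frame 2: 1.8.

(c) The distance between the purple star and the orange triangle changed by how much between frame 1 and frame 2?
+1.4

Distance in frame 1: 3.2. Distance in frame 2: 4.6.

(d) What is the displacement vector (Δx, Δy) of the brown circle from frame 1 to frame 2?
(2.0, -2.3)

The brown circle was at (4.4, 4.2) in frame 1 and (6.4, 1.9) in frame 2.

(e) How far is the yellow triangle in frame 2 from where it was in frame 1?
0.9

The yellow triangle moved from (4.5, 2.9) to (4.6, 3.8), a distance of √(0.1² + 0.9²) ≈ 0.9.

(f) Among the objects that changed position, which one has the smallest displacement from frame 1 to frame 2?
the cyan star

(moved 0.4)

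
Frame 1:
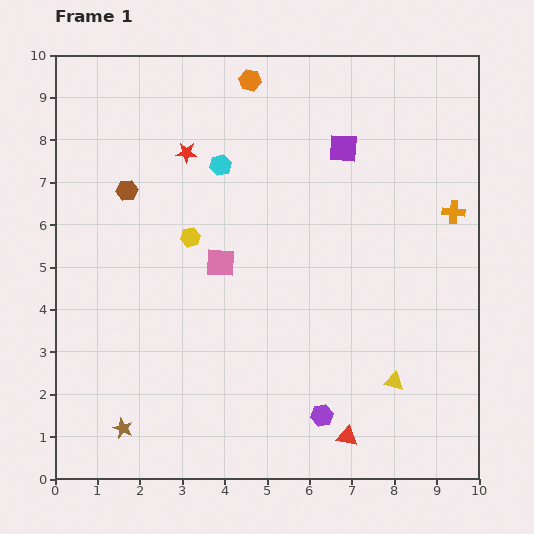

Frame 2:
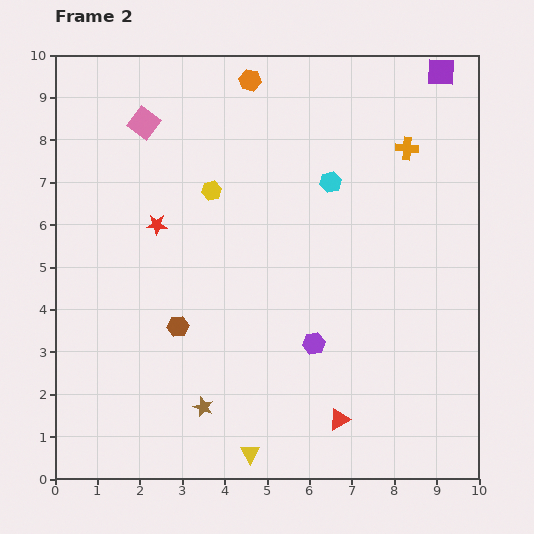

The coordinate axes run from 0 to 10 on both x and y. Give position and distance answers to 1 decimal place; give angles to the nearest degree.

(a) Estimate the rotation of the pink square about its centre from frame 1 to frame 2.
34° clockwise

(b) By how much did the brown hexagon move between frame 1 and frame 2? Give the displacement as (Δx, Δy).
(1.2, -3.2)

The brown hexagon was at (1.7, 6.8) in frame 1 and (2.9, 3.6) in frame 2.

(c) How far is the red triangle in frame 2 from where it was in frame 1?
0.4

The red triangle moved from (6.9, 1.0) to (6.7, 1.4), a distance of √(0.2² + 0.4²) ≈ 0.4.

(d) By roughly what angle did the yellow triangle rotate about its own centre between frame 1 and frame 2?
45° clockwise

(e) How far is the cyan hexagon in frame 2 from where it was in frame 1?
2.6

The cyan hexagon moved from (3.9, 7.4) to (6.5, 7.0), a distance of √(2.6² + 0.4²) ≈ 2.6.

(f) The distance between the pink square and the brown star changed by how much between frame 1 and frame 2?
+2.3

Distance in frame 1: 4.5. Distance in frame 2: 6.8.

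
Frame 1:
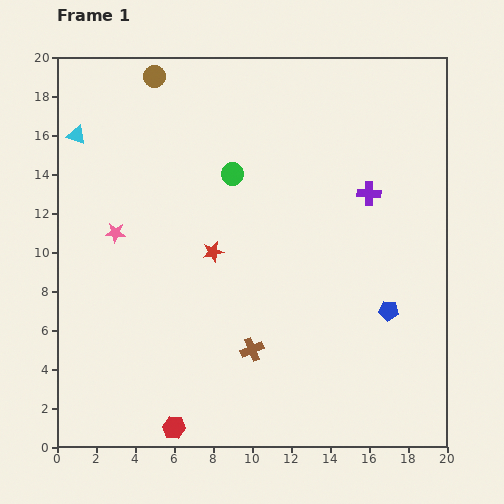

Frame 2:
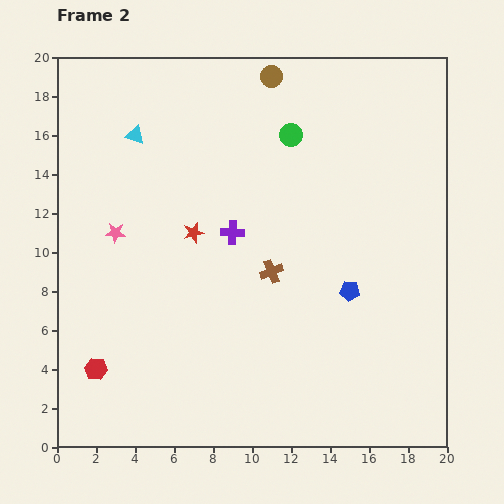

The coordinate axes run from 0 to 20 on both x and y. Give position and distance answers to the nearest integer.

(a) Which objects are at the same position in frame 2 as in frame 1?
the pink star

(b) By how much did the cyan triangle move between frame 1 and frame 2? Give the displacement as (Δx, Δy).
(3, 0)

The cyan triangle was at (1, 16) in frame 1 and (4, 16) in frame 2.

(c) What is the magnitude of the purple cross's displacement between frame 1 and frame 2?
7

The purple cross moved from (16, 13) to (9, 11), a distance of √(7² + 2²) ≈ 7.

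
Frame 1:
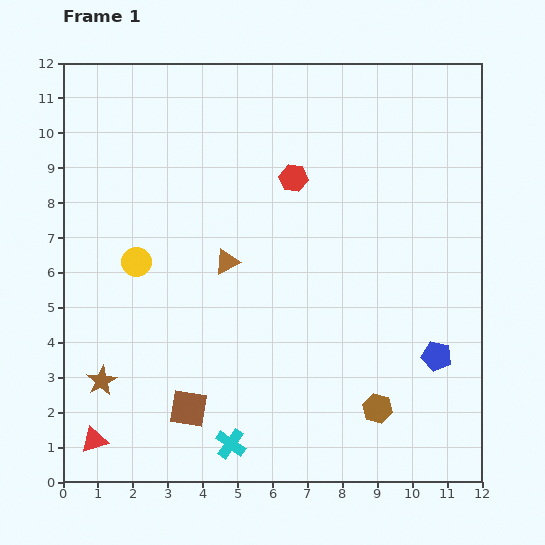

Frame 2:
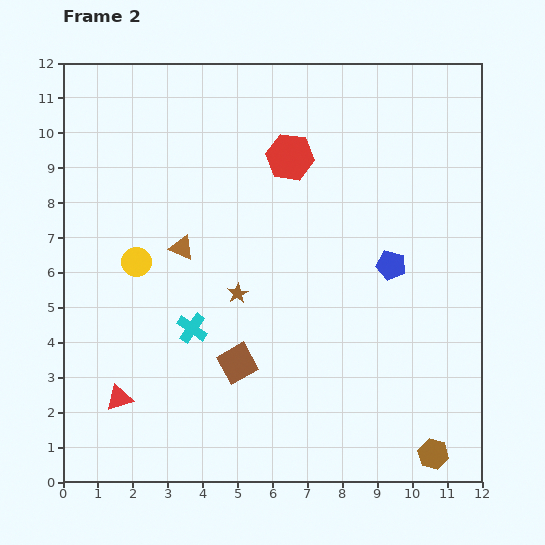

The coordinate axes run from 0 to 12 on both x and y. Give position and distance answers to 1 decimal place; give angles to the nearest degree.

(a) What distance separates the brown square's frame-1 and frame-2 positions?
1.9

The brown square moved from (3.6, 2.1) to (5.0, 3.4), a distance of √(1.4² + 1.3²) ≈ 1.9.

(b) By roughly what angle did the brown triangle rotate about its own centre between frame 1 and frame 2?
49° clockwise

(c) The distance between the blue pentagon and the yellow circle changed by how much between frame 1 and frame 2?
-1.7

Distance in frame 1: 9.0. Distance in frame 2: 7.3.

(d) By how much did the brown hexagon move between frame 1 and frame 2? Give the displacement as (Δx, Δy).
(1.6, -1.3)

The brown hexagon was at (9.0, 2.1) in frame 1 and (10.6, 0.8) in frame 2.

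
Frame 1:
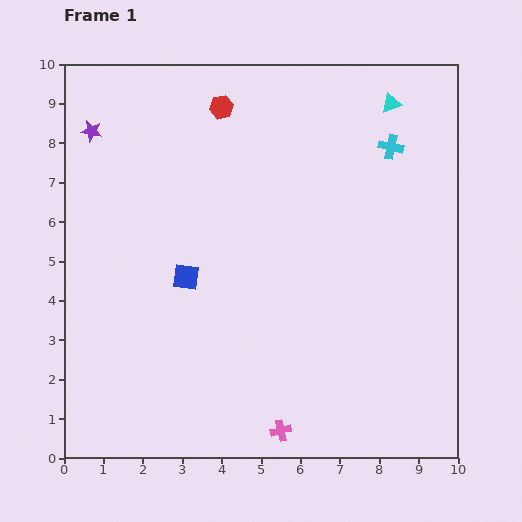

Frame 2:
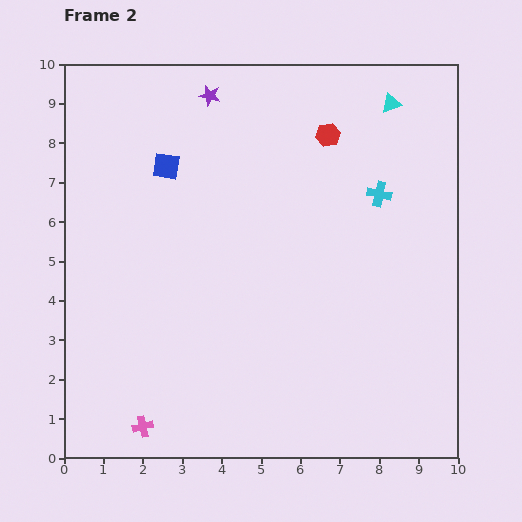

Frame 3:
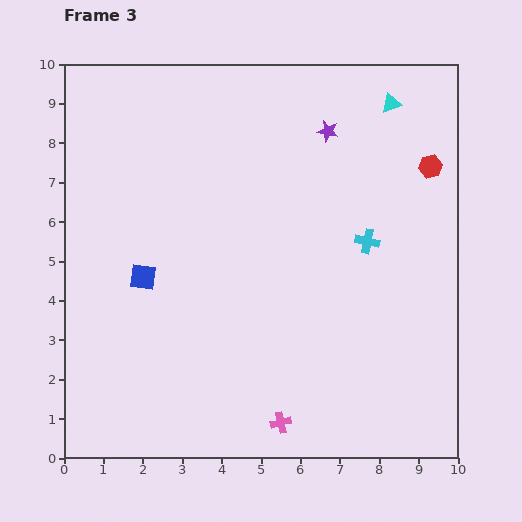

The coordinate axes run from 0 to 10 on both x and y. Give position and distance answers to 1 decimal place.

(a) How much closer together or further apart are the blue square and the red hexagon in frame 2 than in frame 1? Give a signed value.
-0.2

Distance in frame 1: 4.4. Distance in frame 2: 4.2.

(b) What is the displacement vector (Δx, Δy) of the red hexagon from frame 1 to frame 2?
(2.7, -0.7)

The red hexagon was at (4.0, 8.9) in frame 1 and (6.7, 8.2) in frame 2.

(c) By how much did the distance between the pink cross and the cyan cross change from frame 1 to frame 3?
-2.6

Distance in frame 1: 7.7. Distance in frame 3: 5.1.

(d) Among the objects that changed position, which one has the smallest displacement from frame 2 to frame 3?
the cyan cross

(moved 1.2)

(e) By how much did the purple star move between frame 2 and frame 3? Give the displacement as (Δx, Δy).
(3.0, -0.9)

The purple star was at (3.7, 9.2) in frame 2 and (6.7, 8.3) in frame 3.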